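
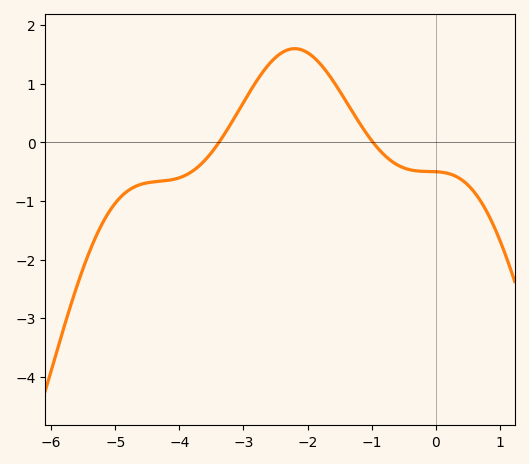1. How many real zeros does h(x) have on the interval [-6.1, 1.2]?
2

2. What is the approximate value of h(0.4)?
-0.634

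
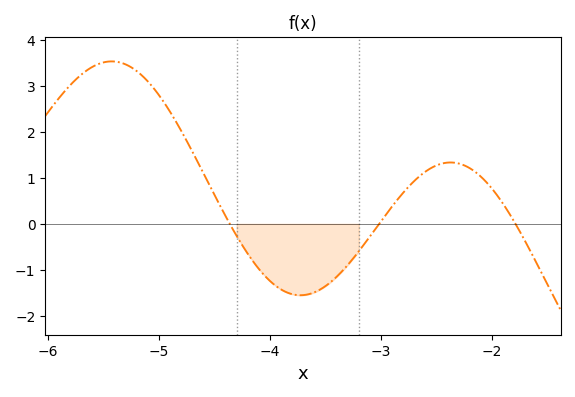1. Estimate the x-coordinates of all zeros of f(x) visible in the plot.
-4.4, -3, -1.8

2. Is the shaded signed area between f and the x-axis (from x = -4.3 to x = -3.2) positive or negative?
negative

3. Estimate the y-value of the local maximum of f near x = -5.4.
3.5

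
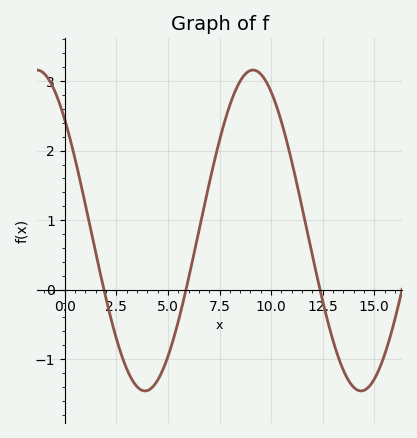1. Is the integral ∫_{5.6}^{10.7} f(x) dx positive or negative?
positive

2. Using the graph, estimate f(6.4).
0.7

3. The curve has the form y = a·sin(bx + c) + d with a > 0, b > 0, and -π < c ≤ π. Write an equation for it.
y = 2.31sin(0.6x + 2.4) + 0.85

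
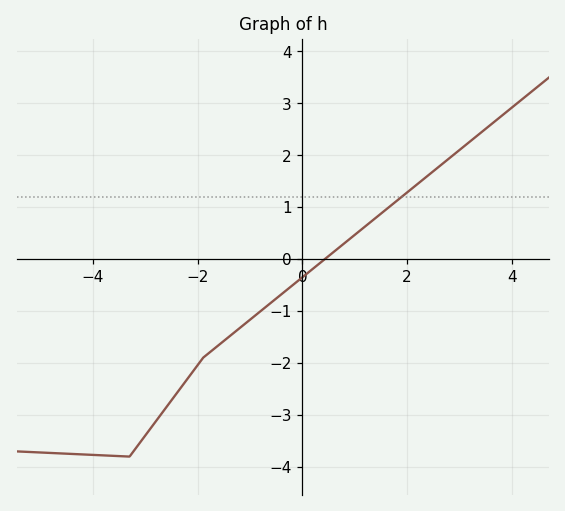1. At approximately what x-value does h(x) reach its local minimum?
-3.3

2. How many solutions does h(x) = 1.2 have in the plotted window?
1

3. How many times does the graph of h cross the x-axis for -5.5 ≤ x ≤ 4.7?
1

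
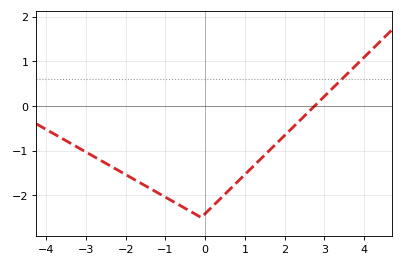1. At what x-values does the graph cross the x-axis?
2.8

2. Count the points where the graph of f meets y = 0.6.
1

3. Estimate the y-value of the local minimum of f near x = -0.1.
-2.5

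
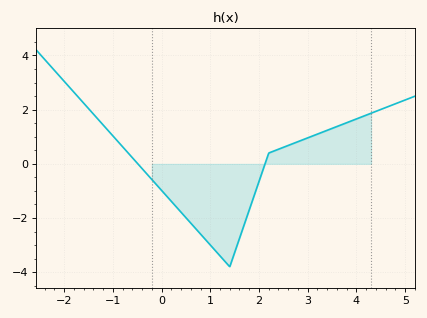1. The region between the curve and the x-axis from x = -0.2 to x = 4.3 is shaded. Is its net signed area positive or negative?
negative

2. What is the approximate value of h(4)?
1.66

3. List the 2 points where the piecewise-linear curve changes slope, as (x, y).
(1.4, -3.8); (2.2, 0.4)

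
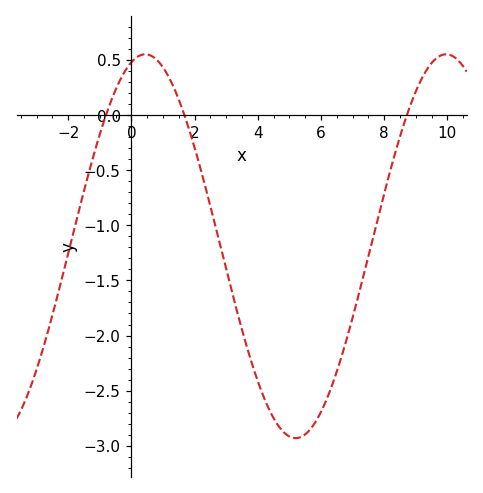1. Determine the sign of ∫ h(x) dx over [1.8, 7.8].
negative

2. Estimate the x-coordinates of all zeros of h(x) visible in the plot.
-0.8, 1.6, 8.8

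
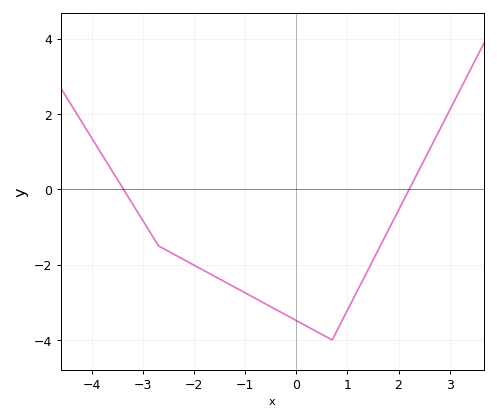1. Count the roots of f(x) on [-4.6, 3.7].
2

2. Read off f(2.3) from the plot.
0.2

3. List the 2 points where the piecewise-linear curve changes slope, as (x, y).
(-2.7, -1.5); (0.7, -4)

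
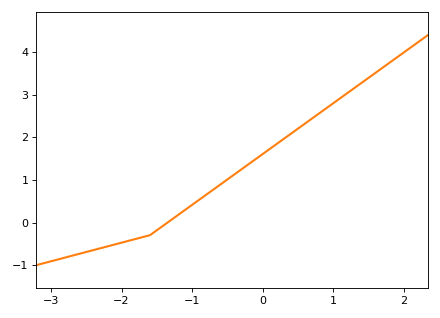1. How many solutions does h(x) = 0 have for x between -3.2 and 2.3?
1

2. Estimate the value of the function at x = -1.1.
0.296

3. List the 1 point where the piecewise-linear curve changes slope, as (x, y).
(-1.6, -0.3)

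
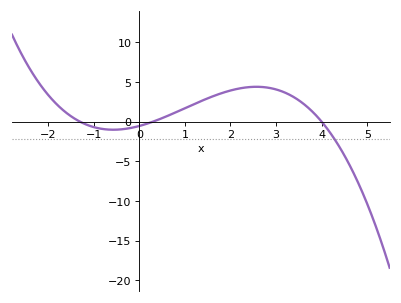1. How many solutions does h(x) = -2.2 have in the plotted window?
1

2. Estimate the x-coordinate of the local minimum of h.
-0.6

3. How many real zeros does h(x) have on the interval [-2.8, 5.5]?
3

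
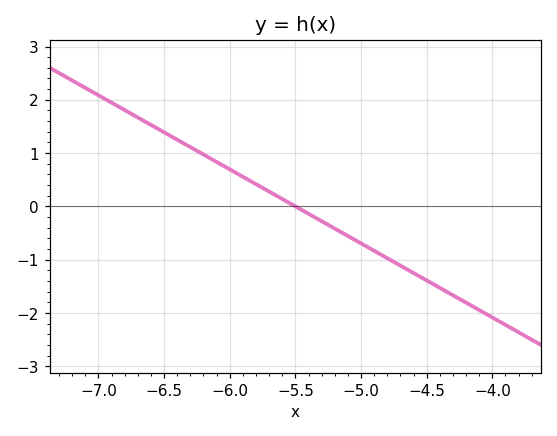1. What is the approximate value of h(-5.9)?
0.6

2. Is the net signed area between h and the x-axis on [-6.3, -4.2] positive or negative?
negative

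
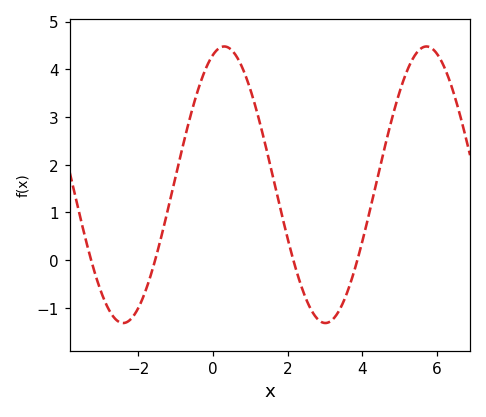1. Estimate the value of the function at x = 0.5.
4.4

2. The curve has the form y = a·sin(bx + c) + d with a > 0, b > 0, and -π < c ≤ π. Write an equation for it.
y = 2.9sin(1.16x + 1.22) + 1.58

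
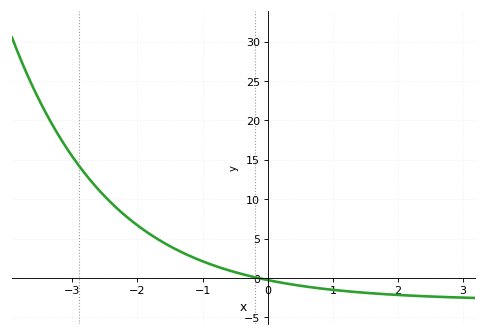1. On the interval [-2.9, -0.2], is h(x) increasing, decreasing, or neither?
decreasing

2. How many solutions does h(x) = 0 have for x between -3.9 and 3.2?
1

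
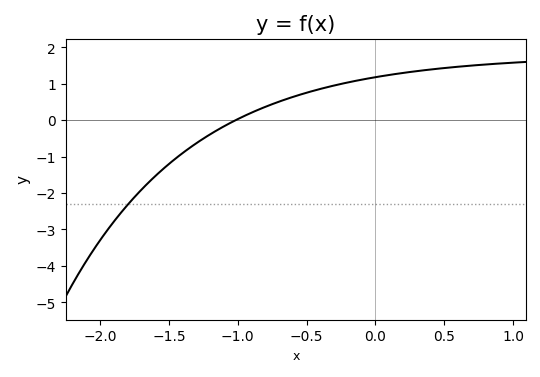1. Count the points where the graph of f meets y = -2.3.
1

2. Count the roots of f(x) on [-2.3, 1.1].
1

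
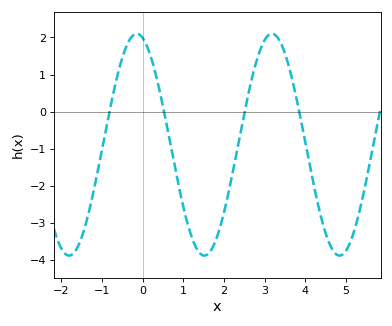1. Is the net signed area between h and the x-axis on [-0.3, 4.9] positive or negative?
negative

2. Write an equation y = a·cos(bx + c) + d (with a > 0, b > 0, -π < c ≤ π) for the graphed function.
y = 2.99cos(1.9x + 0.28) - 0.89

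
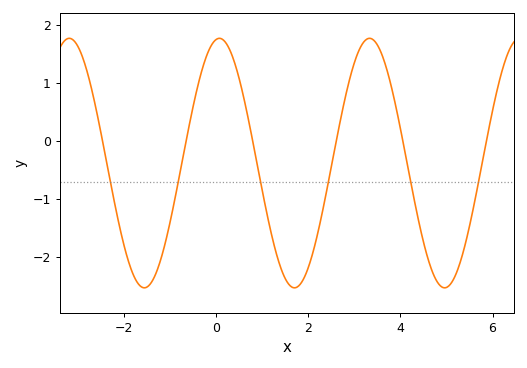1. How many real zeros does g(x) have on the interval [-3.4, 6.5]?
6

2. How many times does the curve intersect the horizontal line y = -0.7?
6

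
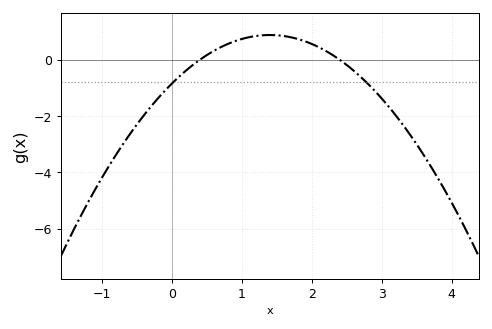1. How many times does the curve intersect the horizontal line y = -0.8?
2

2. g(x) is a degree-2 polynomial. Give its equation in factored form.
y = -0.88(x - 0.4)(x - 2.4)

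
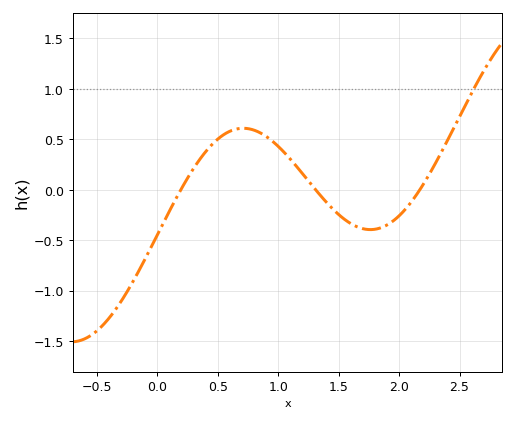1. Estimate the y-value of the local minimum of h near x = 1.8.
-0.396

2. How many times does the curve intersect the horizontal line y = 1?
1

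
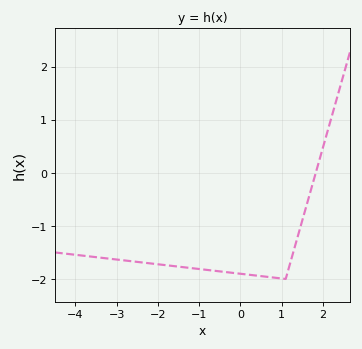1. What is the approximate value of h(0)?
-1.9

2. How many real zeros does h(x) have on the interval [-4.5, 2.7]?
1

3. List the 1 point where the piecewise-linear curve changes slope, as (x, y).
(1.1, -2)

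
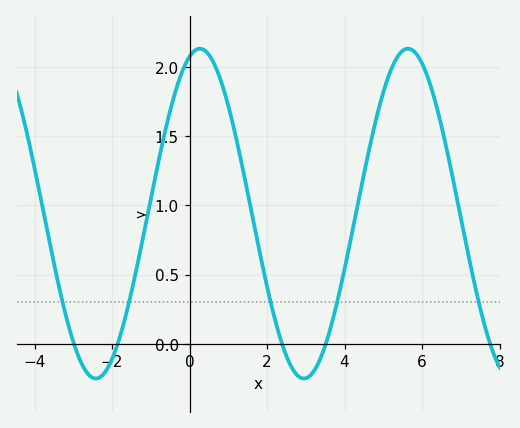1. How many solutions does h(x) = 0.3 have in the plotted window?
5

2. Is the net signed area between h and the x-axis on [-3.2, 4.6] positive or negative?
positive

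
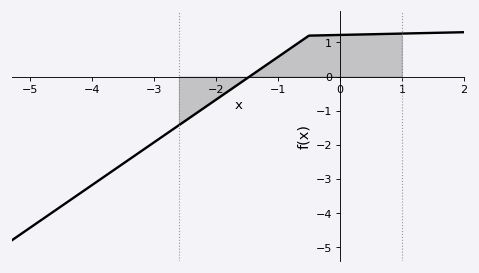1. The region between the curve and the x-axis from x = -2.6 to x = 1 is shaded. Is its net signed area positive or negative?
positive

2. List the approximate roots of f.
-1.5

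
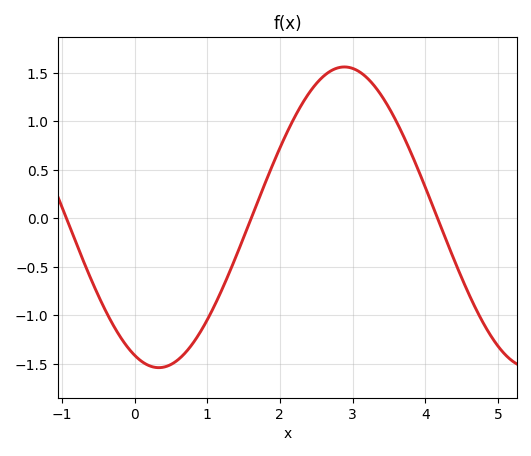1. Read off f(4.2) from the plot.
-0.056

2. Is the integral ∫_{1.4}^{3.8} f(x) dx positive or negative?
positive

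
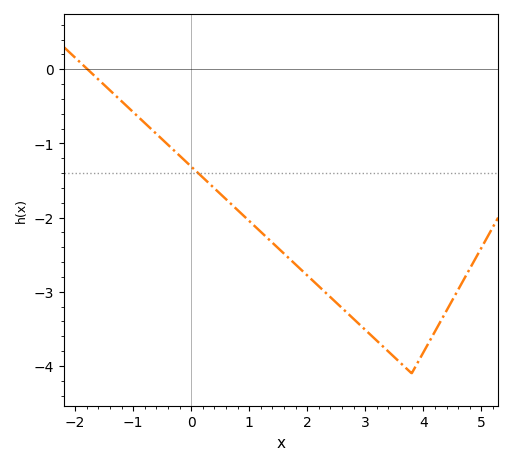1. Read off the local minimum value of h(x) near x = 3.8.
-4.1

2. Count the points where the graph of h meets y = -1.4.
1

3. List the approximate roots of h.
-1.79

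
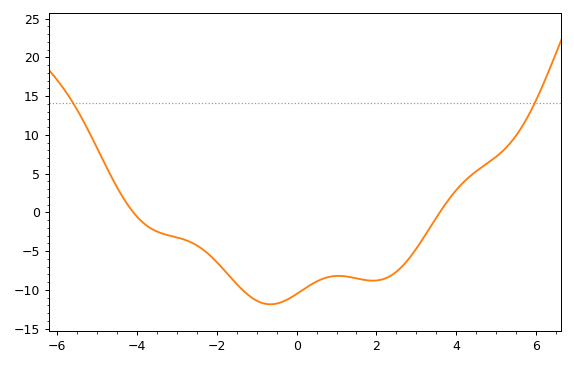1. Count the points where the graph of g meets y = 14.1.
2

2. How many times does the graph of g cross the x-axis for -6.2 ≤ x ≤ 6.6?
2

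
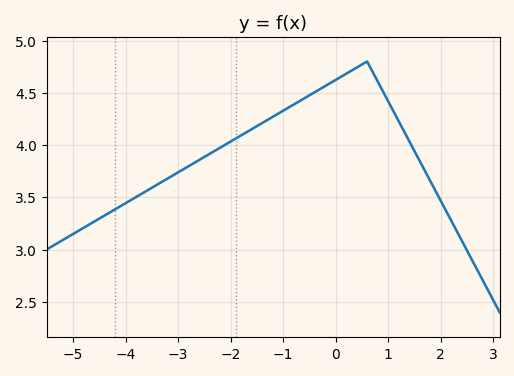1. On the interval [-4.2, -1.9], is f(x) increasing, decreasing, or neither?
increasing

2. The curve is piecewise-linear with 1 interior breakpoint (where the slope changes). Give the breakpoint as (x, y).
(0.6, 4.8)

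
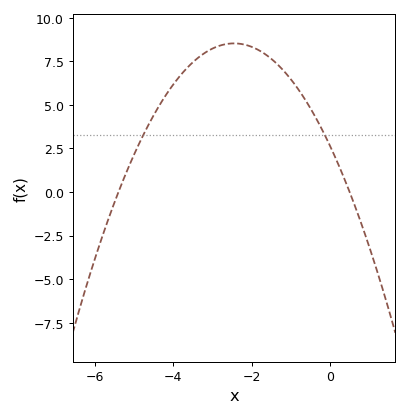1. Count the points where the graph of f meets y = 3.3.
2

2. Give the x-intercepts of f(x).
-5.4, 0.5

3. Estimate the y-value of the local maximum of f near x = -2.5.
8.53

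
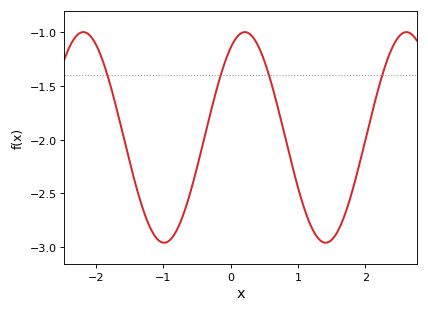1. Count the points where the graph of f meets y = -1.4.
4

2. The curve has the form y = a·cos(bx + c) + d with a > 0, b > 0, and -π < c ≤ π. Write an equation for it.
y = 0.98cos(2.62x - 0.55) - 1.98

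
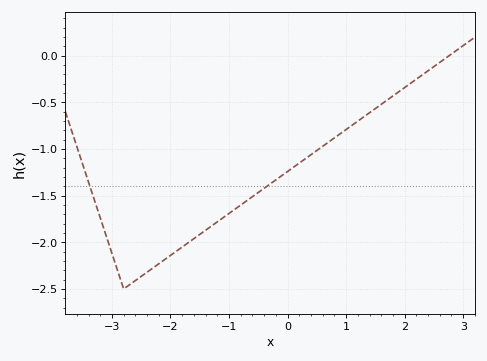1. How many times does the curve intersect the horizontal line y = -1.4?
2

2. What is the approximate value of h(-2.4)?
-2.3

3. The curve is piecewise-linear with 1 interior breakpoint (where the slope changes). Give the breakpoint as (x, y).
(-2.8, -2.5)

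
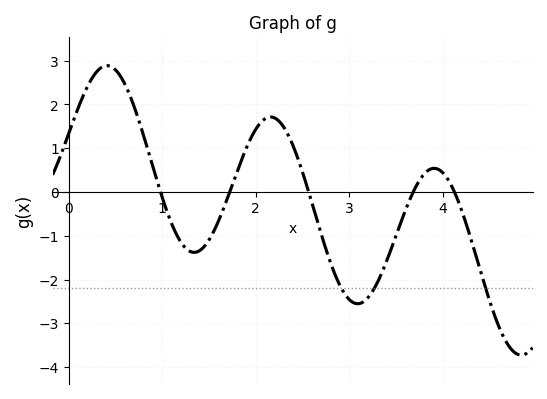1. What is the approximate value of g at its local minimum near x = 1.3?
-1.38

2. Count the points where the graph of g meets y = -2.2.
3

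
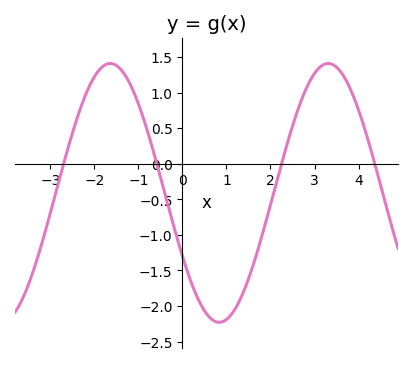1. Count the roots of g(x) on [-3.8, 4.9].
4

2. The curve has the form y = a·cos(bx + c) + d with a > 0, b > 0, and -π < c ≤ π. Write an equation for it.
y = 1.82cos(1.3x + 2.1) - 0.41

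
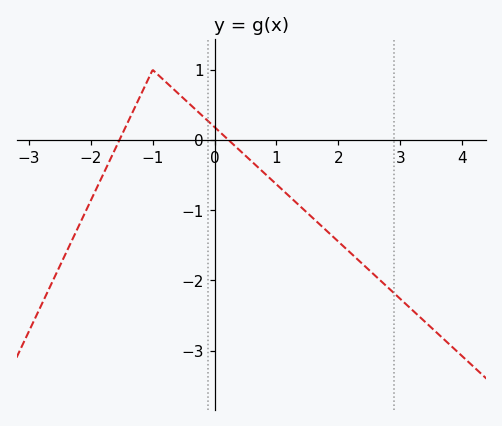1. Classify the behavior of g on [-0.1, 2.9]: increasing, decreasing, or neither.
decreasing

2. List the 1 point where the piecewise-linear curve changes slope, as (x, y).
(-1, 1)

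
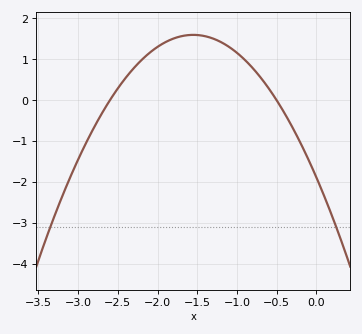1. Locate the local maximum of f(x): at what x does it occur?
-1.6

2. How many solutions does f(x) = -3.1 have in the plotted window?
2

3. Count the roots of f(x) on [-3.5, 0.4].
2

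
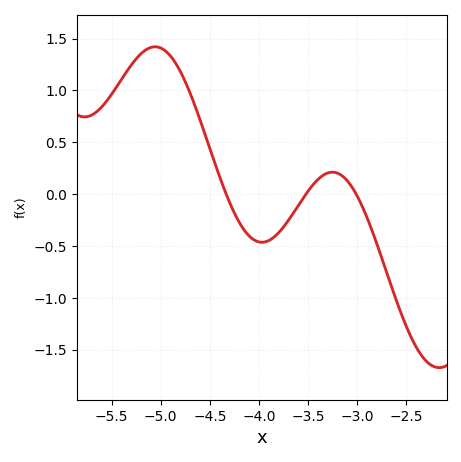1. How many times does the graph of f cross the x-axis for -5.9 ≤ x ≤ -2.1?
3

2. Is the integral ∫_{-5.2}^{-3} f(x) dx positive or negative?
positive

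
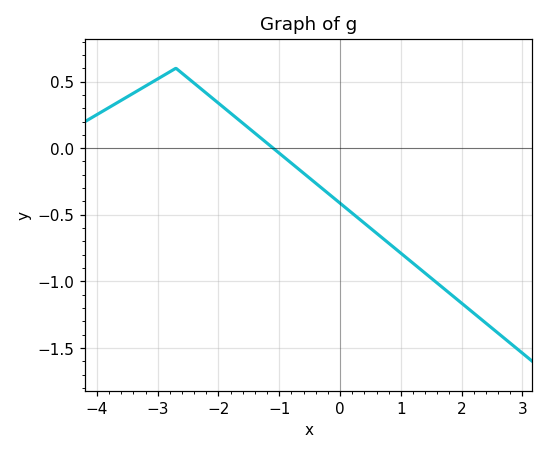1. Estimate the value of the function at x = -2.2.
0.412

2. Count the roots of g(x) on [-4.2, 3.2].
1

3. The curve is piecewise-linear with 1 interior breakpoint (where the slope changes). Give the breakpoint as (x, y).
(-2.7, 0.6)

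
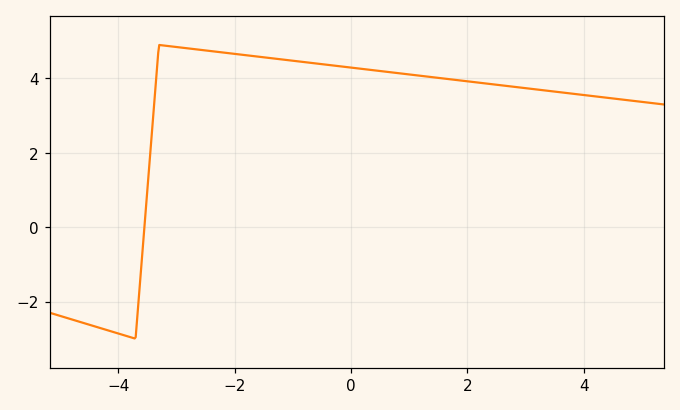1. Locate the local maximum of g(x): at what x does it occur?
-3.2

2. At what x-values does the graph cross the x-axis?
-3.6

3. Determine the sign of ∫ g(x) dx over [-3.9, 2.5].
positive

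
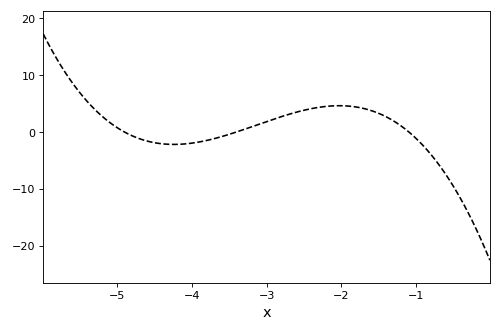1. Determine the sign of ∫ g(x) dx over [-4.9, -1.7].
positive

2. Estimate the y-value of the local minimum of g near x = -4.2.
-2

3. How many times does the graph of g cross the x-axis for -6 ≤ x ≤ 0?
3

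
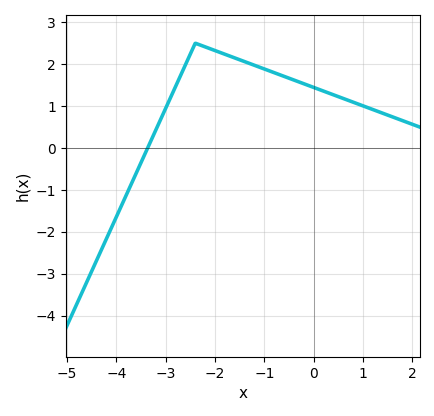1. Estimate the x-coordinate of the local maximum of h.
-2.4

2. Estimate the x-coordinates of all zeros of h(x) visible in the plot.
-3.36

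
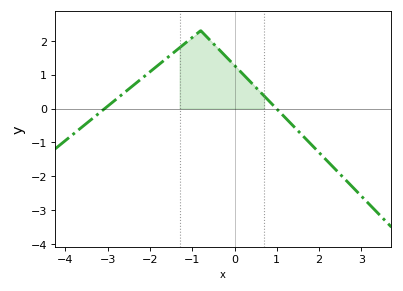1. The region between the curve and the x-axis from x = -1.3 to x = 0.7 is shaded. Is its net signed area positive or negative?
positive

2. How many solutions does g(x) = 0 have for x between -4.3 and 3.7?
2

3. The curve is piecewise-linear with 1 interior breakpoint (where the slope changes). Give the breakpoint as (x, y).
(-0.8, 2.3)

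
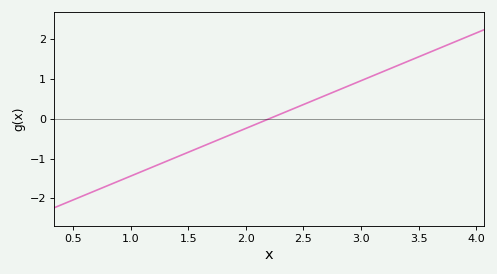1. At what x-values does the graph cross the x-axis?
2.2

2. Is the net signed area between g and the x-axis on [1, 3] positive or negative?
negative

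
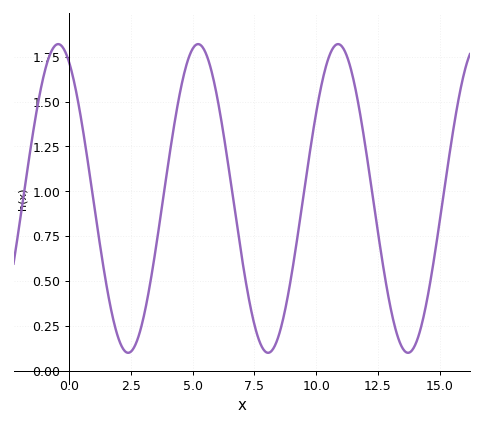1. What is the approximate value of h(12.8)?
0.509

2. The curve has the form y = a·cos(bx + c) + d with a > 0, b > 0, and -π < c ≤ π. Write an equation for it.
y = 0.86cos(1.11x + 0.482) + 0.96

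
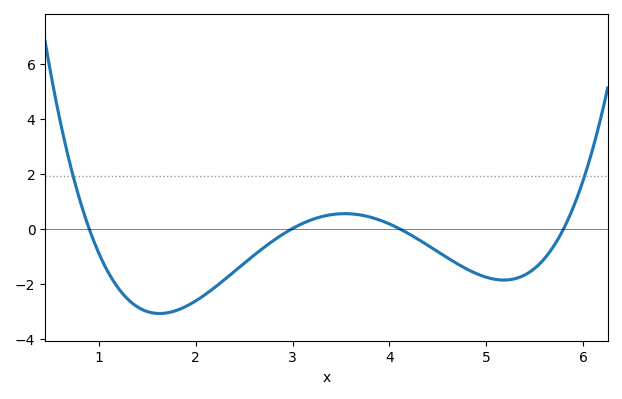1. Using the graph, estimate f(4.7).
-1.2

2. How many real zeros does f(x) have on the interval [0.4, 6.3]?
4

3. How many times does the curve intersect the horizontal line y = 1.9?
2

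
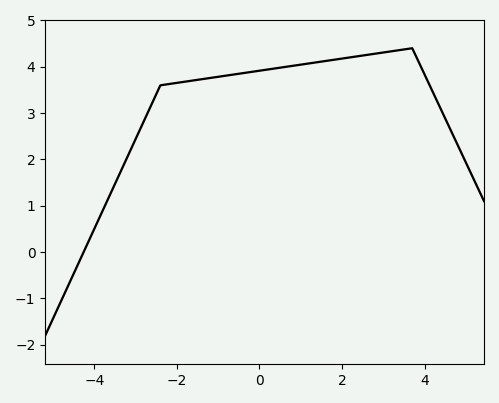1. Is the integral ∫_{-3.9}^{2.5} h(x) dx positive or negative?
positive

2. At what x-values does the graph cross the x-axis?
-4.26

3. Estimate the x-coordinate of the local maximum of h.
3.7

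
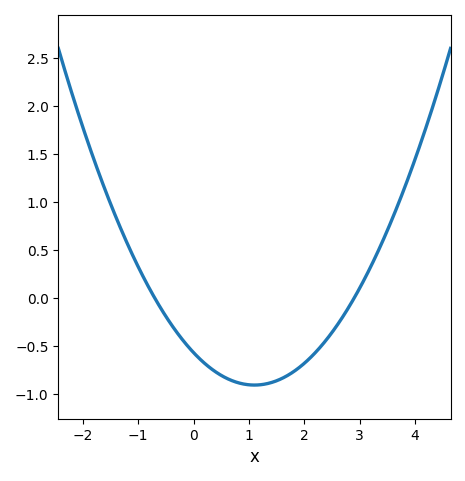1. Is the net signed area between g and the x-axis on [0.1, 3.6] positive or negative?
negative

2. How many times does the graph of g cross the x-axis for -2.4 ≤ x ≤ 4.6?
2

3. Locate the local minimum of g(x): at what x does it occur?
1.1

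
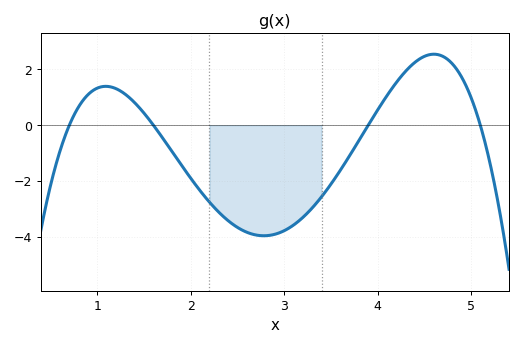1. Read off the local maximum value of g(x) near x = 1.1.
1.39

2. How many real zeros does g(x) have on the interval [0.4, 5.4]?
4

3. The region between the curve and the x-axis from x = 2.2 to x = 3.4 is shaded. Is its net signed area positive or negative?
negative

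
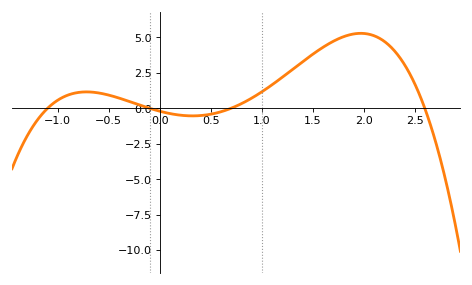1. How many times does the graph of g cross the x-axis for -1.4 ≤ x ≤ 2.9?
4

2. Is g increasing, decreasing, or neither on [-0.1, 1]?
neither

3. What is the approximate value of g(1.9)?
5.2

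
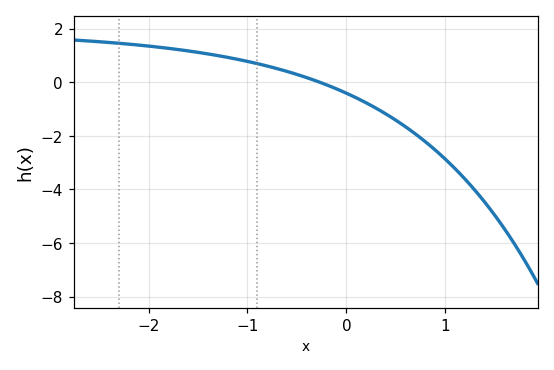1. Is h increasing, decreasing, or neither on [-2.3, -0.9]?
decreasing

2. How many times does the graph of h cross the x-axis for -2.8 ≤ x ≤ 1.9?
1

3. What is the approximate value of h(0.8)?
-2.2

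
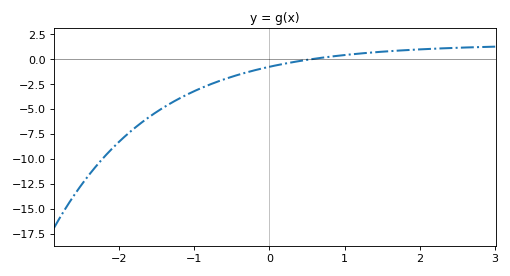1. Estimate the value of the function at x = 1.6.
1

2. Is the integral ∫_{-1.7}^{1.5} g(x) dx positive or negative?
negative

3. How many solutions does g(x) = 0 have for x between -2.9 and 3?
1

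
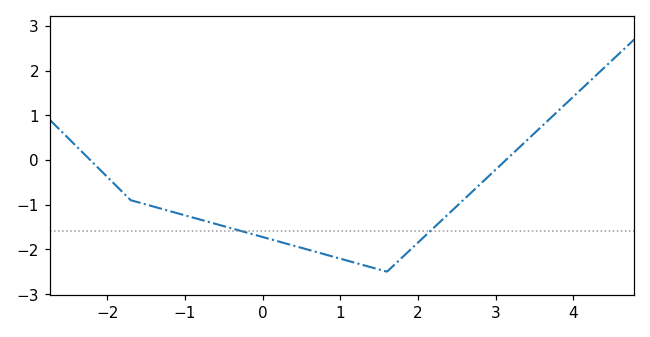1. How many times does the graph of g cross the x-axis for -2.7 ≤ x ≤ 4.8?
2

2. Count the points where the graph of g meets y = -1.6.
2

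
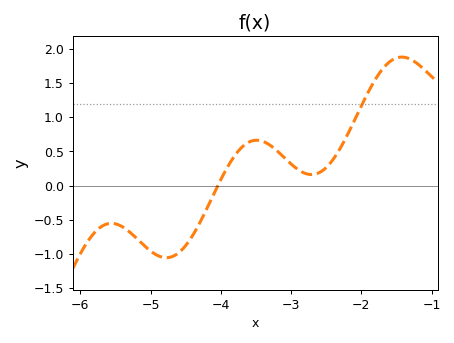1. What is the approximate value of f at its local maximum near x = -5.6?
-0.55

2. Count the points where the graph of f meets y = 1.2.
1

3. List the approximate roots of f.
-4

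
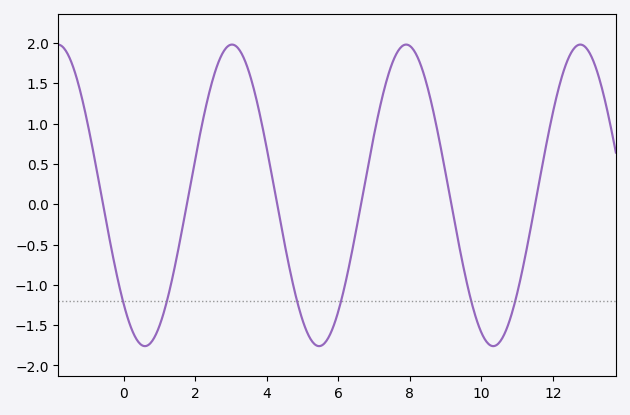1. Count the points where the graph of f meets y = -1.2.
6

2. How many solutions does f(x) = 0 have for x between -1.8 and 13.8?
6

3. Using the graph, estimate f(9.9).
-1.5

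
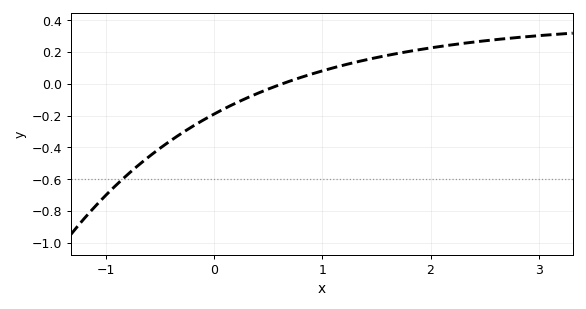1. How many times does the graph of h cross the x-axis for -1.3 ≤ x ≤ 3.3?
1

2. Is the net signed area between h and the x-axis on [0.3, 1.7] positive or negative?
positive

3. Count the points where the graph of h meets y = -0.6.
1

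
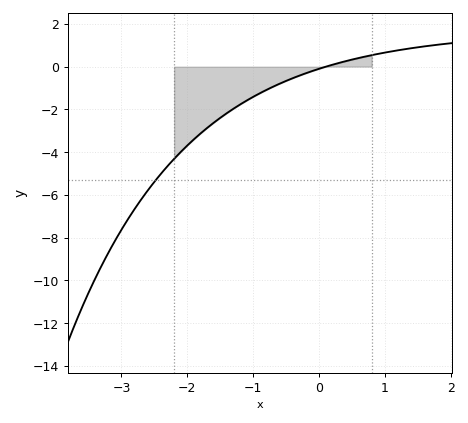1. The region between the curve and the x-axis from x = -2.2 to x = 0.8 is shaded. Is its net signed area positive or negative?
negative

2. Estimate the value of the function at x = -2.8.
-6.66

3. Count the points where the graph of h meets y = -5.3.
1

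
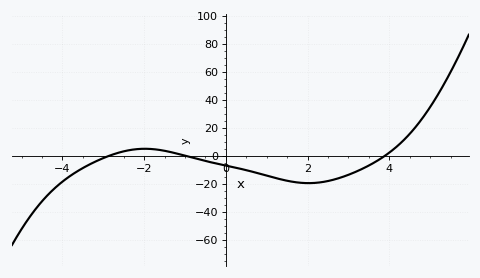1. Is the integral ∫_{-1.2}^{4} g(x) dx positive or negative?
negative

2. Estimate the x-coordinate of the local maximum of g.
-2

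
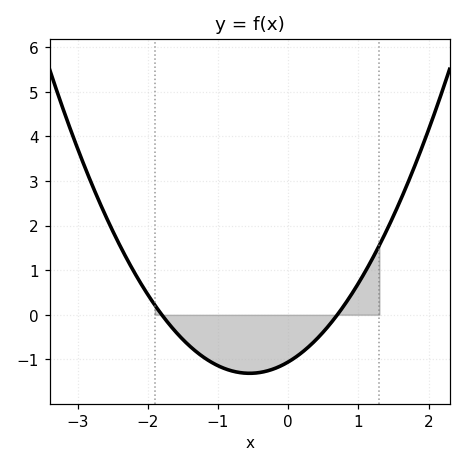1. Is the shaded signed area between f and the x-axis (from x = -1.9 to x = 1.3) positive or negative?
negative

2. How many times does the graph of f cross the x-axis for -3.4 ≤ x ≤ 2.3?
2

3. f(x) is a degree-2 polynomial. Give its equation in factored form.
y = 0.84(x + 1.8)(x - 0.7)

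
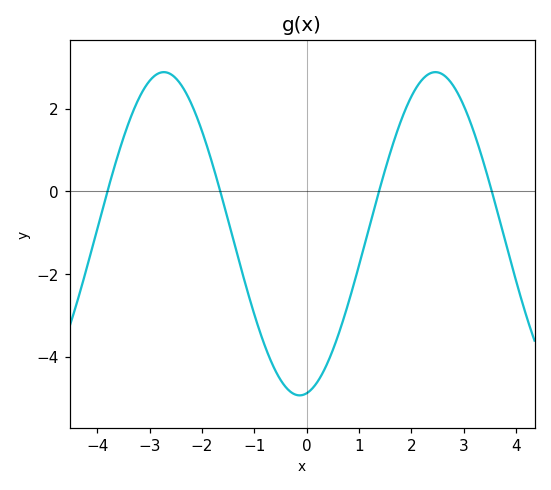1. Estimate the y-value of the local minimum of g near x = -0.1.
-4.94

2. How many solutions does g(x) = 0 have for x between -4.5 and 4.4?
4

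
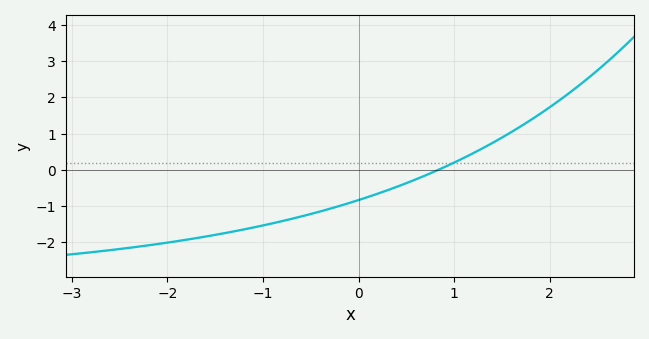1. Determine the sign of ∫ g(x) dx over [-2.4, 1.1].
negative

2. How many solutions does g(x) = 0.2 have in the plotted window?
1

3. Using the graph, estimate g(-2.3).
-2.12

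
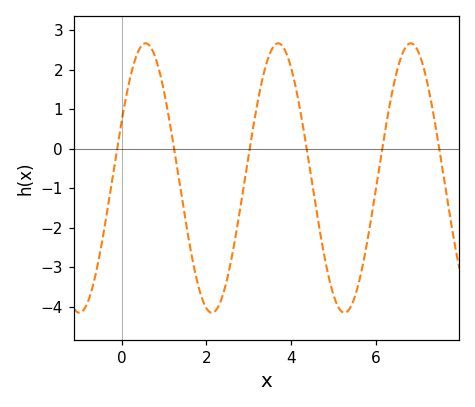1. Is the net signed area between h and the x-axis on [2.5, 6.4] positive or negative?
negative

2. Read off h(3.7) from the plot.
2.67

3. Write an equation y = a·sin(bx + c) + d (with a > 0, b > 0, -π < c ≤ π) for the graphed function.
y = 3.41sin(2.01x + 0.432) - 0.74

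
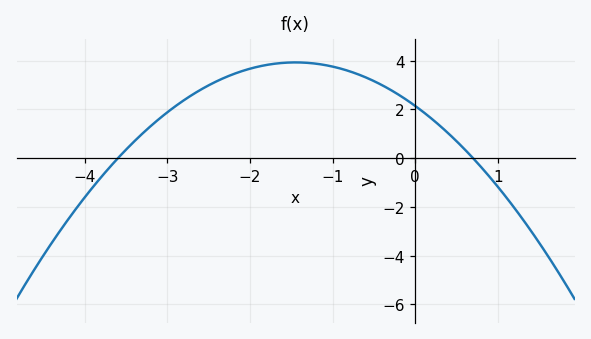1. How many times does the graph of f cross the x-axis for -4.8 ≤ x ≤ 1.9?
2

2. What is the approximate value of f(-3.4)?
0.6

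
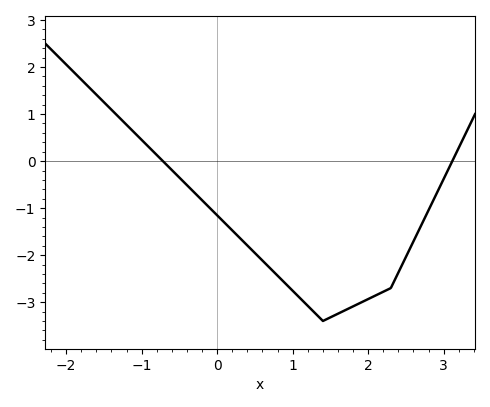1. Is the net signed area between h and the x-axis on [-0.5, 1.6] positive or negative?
negative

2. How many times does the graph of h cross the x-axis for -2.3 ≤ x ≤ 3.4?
2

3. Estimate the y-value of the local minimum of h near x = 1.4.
-3.4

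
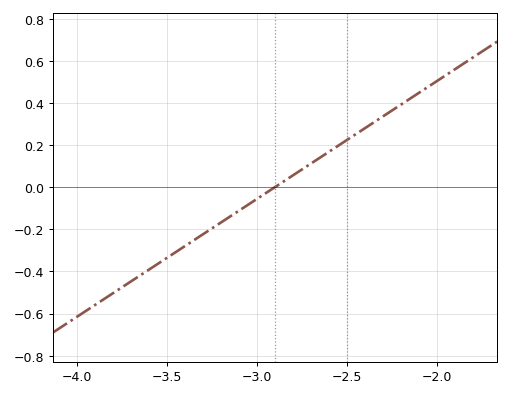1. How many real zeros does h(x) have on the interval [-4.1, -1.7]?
1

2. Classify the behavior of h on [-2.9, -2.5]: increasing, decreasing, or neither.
increasing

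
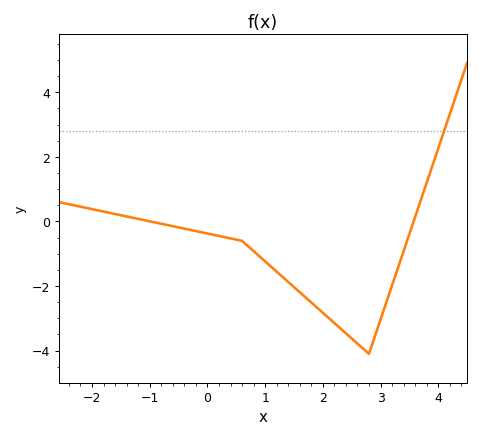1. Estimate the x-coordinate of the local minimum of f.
2.8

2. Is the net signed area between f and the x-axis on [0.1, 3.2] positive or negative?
negative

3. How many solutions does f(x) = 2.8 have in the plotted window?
1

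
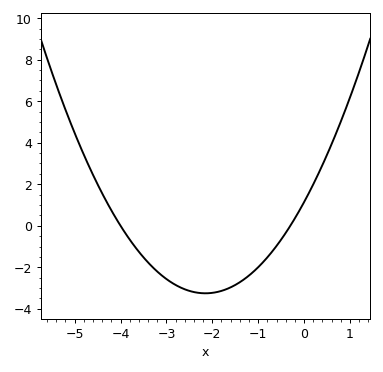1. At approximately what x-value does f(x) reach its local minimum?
-2.2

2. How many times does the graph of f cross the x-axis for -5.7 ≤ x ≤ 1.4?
2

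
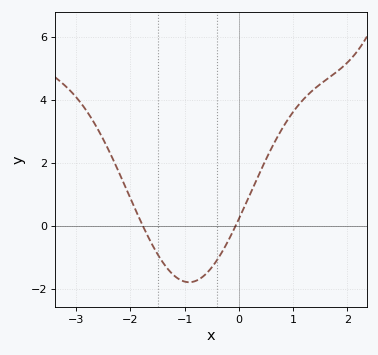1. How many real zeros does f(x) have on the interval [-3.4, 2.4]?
2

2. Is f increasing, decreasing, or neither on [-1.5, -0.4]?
neither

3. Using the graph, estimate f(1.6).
4.62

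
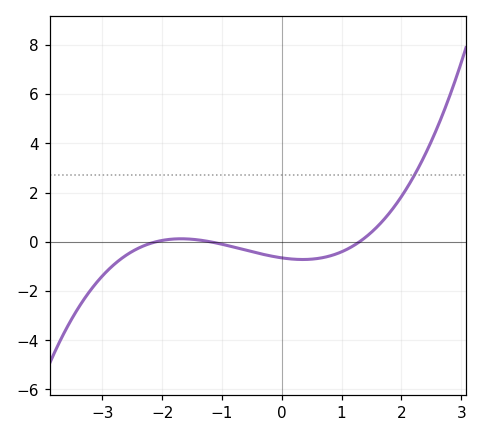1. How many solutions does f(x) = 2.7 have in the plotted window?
1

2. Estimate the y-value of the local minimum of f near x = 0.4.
-0.8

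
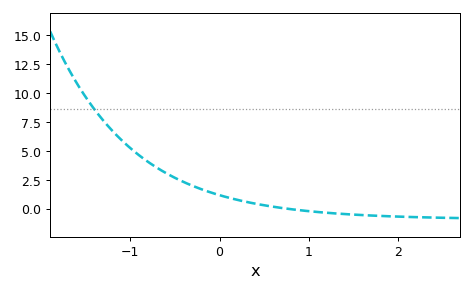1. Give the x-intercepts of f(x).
0.7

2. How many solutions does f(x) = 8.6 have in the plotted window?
1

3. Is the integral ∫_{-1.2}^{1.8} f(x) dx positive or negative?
positive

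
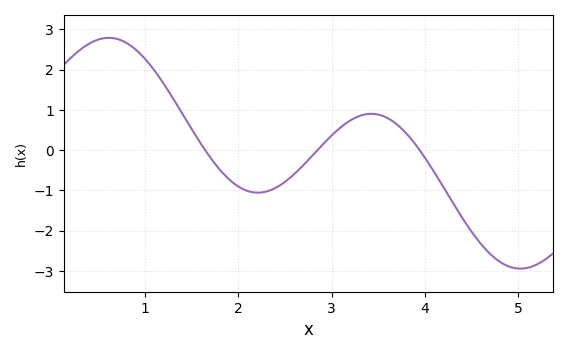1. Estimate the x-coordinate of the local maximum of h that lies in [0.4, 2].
0.609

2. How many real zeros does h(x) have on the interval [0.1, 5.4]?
3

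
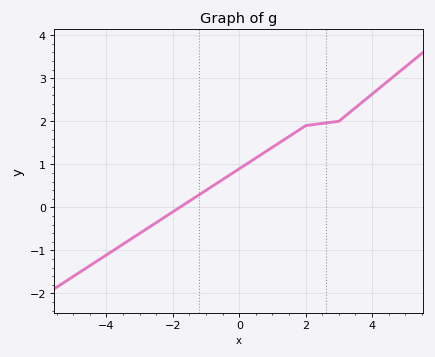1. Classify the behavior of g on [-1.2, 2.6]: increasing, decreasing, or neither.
increasing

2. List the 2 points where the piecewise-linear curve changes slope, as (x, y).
(2, 1.9); (3, 2)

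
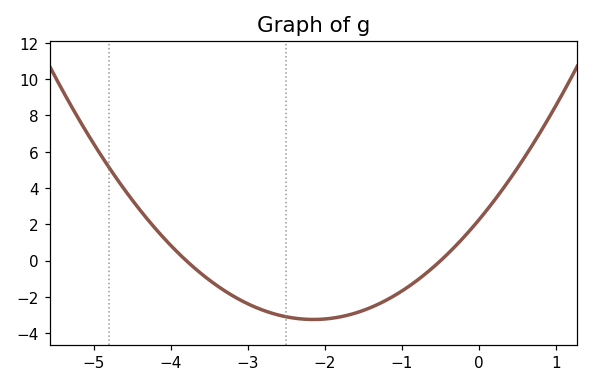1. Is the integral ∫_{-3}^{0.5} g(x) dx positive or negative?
negative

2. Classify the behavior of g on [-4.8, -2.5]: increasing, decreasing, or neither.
decreasing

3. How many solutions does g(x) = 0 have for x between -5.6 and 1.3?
2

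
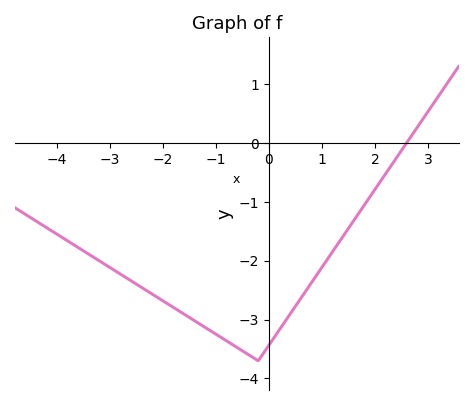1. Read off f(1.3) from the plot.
-1.71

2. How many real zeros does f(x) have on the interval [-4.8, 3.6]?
1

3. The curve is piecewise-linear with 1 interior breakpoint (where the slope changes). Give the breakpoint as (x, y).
(-0.2, -3.7)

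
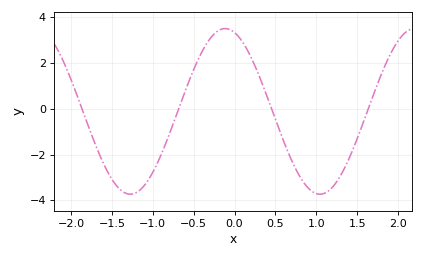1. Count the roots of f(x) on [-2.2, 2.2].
4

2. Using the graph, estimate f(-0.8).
-1.1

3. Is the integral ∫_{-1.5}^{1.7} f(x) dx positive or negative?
negative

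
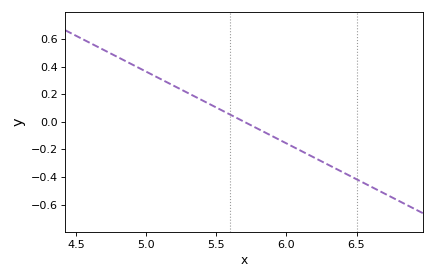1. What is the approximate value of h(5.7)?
0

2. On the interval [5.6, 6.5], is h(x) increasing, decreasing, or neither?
decreasing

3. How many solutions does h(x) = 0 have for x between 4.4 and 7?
1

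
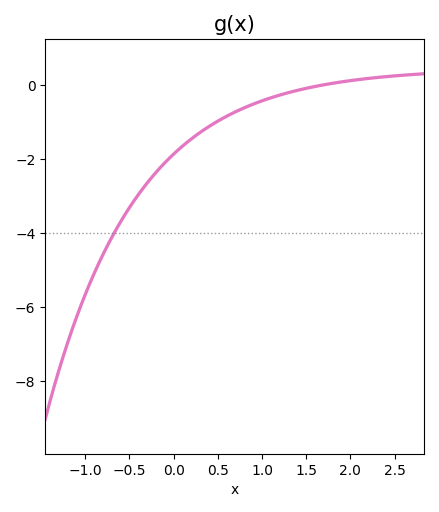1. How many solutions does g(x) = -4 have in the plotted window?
1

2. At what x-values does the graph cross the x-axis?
1.67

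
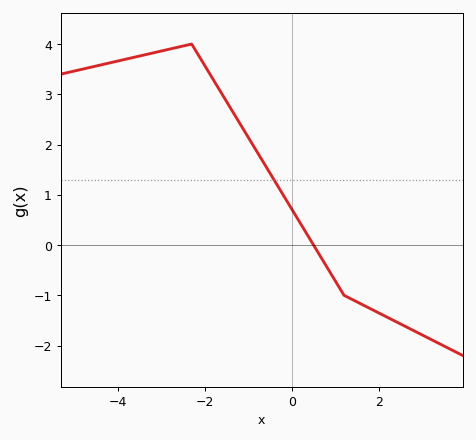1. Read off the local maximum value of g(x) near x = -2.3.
4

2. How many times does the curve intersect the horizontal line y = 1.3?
1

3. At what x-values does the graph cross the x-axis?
0.5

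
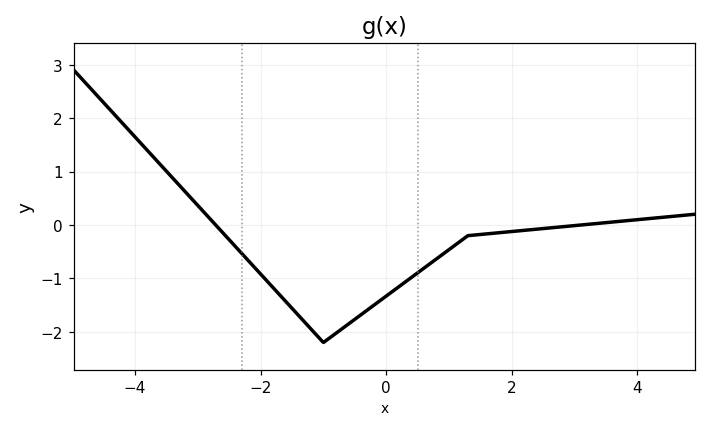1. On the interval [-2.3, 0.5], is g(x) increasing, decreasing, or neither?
neither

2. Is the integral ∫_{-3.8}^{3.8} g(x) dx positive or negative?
negative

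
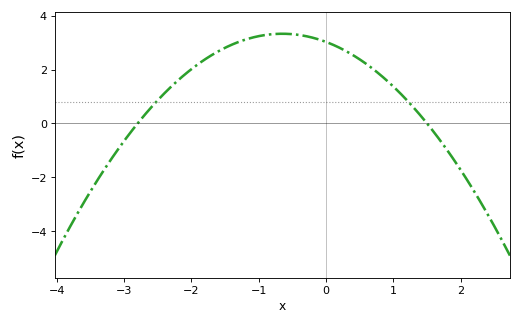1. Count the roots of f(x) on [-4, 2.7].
2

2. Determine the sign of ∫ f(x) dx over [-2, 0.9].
positive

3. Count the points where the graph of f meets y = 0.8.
2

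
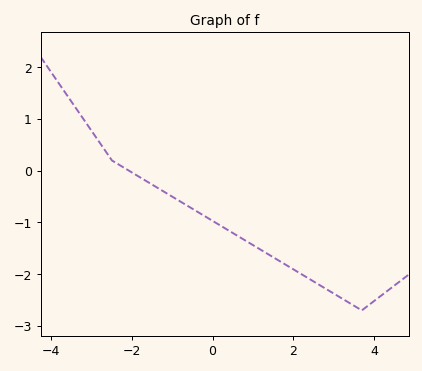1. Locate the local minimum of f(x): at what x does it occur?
3.8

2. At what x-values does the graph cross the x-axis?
-2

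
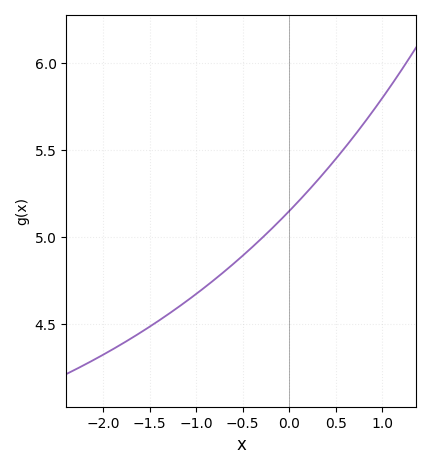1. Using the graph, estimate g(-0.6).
4.85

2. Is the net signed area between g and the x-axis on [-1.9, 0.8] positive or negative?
positive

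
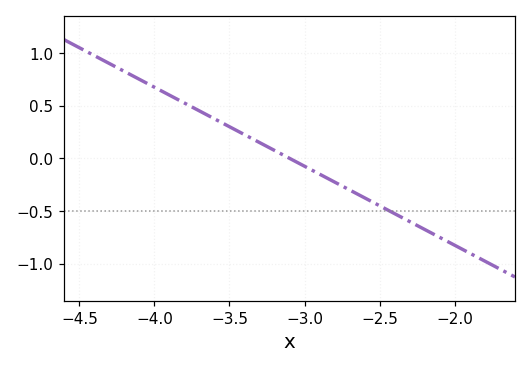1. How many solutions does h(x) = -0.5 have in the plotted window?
1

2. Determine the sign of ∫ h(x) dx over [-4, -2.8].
positive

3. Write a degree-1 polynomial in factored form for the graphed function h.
y = -0.75(x + 3.1)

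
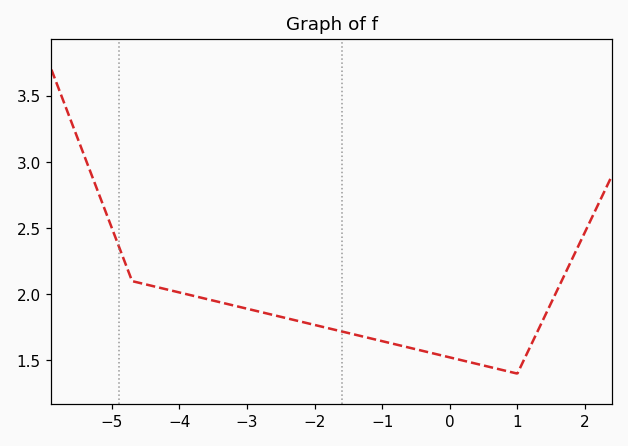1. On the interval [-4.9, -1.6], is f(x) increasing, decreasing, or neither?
decreasing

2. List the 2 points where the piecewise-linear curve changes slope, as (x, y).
(-4.7, 2.1); (1, 1.4)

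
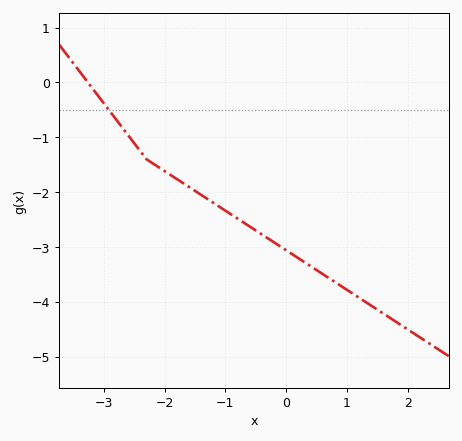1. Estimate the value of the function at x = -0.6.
-2.63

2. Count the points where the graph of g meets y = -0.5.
1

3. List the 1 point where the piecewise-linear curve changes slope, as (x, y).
(-2.3, -1.4)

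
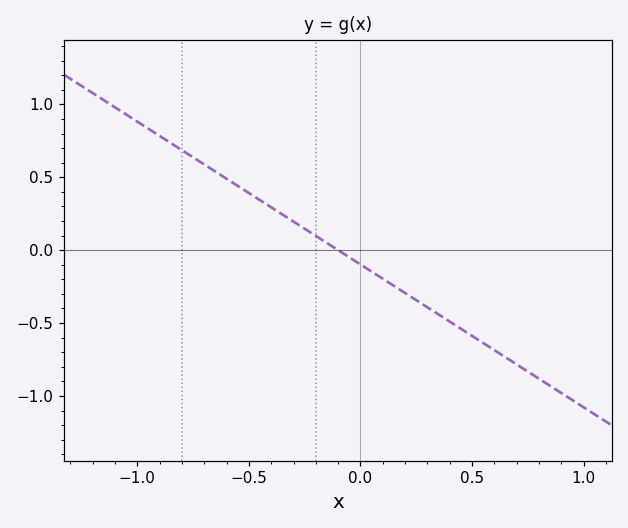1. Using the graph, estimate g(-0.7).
0.588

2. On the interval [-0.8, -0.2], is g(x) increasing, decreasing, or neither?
decreasing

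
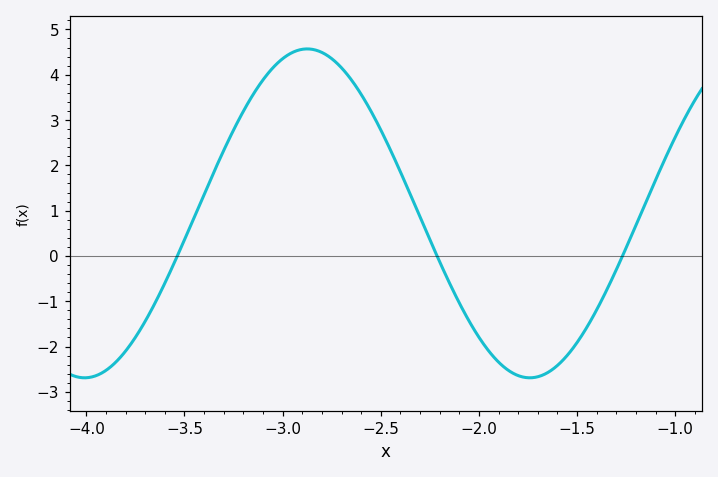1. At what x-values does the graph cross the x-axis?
-3.54, -2.21, -1.27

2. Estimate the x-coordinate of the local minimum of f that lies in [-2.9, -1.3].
-1.74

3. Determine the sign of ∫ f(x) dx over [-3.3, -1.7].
positive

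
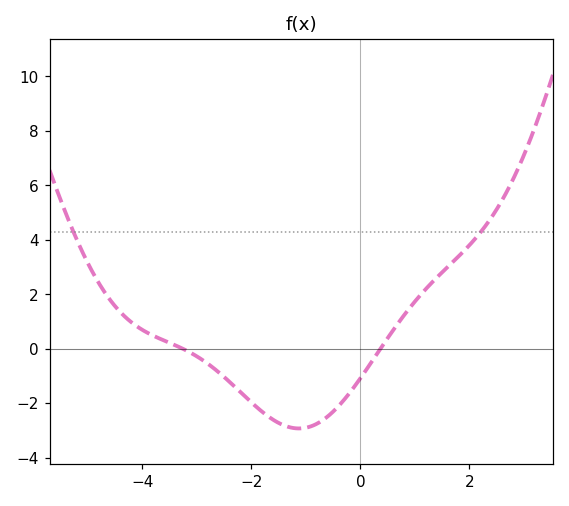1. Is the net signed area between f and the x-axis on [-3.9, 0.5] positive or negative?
negative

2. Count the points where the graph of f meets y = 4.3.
2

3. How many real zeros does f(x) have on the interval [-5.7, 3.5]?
2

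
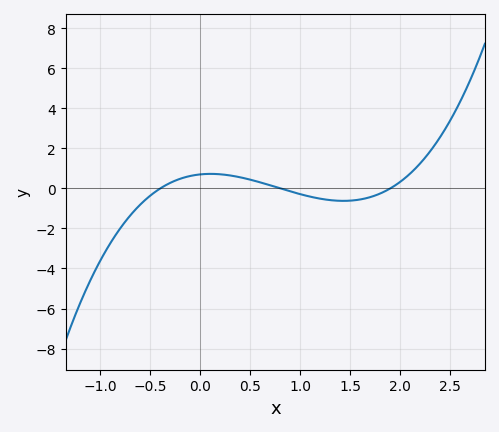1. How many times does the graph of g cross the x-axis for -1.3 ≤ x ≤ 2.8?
3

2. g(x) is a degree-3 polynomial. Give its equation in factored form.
y = 1.15(x + 0.4)(x - 0.8)(x - 1.9)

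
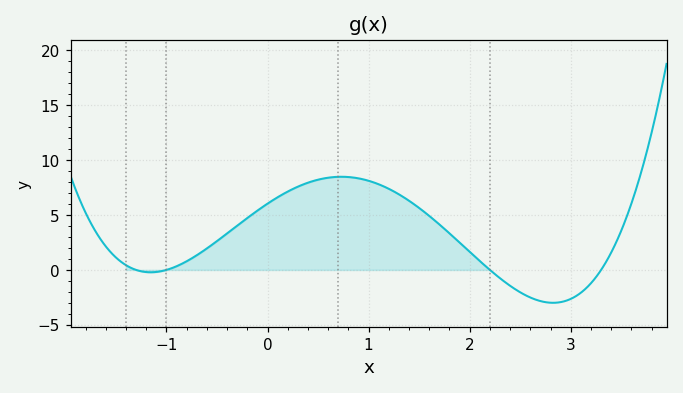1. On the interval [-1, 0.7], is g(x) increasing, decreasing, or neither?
increasing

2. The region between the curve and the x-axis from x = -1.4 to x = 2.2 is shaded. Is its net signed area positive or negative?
positive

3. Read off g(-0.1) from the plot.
5.5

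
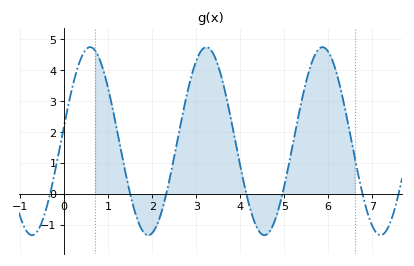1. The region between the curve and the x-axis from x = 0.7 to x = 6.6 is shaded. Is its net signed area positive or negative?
positive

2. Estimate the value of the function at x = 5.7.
4.5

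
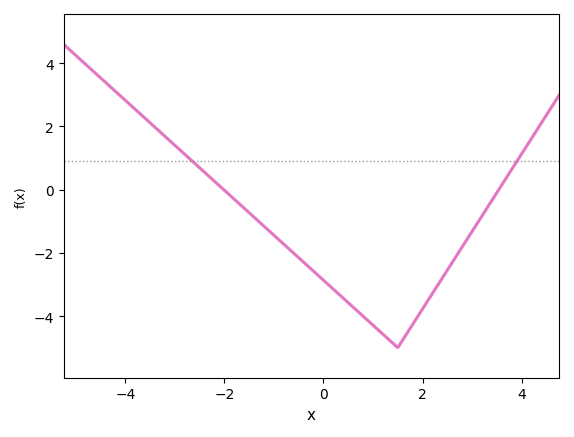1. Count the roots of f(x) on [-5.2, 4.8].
2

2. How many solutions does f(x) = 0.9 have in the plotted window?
2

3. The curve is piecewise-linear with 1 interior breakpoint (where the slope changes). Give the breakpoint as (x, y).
(1.5, -5)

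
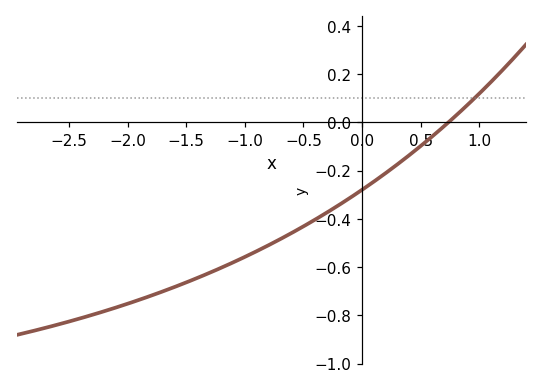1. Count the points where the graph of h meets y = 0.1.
1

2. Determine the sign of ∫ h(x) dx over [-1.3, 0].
negative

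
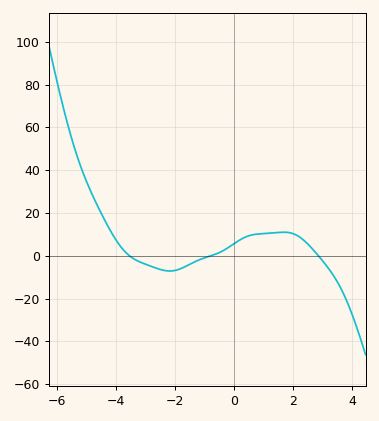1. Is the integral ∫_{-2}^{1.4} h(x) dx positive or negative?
positive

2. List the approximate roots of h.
-3.54, -0.785, 2.86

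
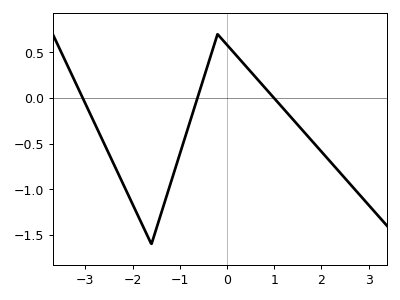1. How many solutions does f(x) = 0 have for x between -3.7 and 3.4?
3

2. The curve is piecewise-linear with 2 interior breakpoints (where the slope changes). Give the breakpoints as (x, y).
(-1.6, -1.6); (-0.2, 0.7)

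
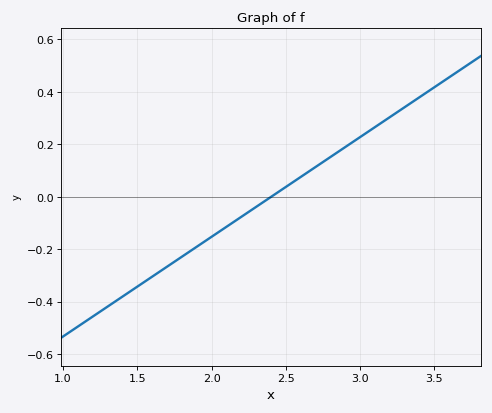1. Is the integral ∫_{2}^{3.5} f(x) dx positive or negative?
positive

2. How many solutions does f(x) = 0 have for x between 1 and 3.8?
1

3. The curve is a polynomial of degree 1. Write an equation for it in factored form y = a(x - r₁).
y = 0.38(x - 2.4)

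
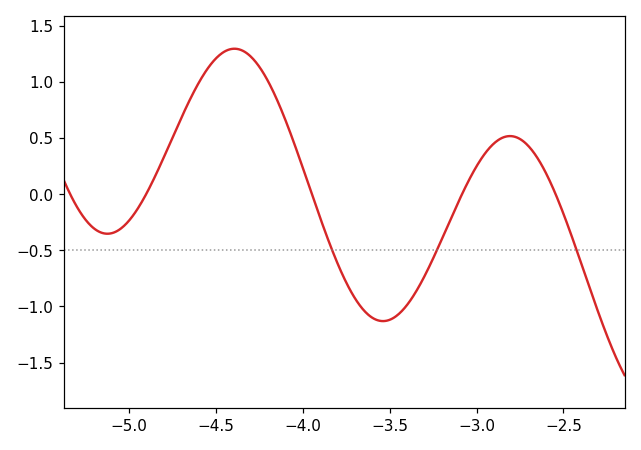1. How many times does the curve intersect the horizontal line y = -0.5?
3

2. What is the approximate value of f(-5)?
-0.25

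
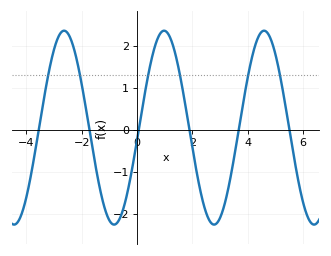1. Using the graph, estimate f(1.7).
0.8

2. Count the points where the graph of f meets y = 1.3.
6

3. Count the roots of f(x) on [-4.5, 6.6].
6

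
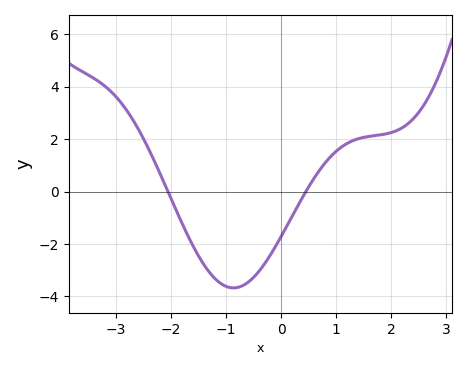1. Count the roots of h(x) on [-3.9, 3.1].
2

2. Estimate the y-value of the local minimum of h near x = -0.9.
-3.6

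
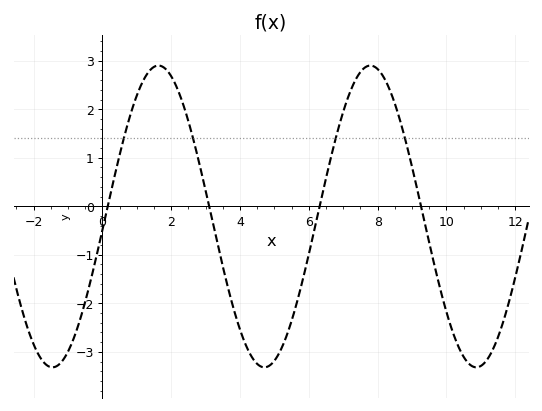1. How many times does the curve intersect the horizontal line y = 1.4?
4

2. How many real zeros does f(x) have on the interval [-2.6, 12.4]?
4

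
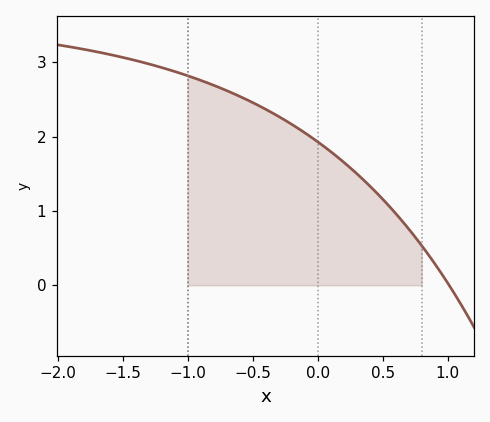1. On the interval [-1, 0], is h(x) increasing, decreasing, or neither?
decreasing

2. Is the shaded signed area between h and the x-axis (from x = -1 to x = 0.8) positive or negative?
positive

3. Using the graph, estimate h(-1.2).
2.9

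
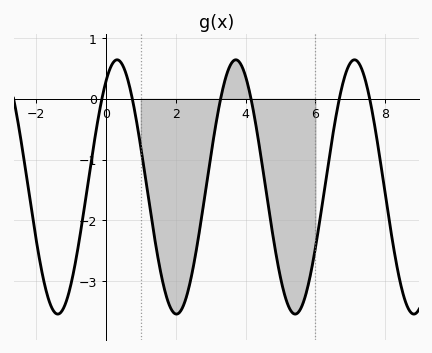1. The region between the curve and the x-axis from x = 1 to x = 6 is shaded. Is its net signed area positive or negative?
negative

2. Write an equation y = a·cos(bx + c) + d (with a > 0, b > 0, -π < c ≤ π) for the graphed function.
y = 2.09cos(1.85x - 0.602) - 1.45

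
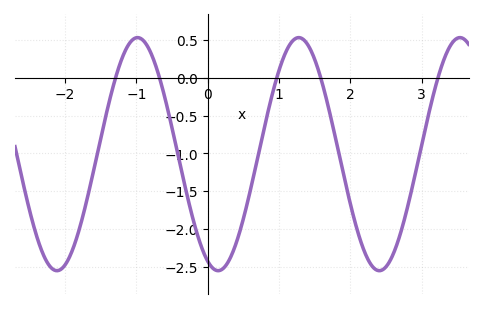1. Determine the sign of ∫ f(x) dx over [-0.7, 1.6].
negative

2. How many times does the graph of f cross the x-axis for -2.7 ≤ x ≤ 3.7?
5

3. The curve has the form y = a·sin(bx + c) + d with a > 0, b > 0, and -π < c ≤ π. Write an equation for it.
y = 1.54sin(2.78x - 1.98) - 1.01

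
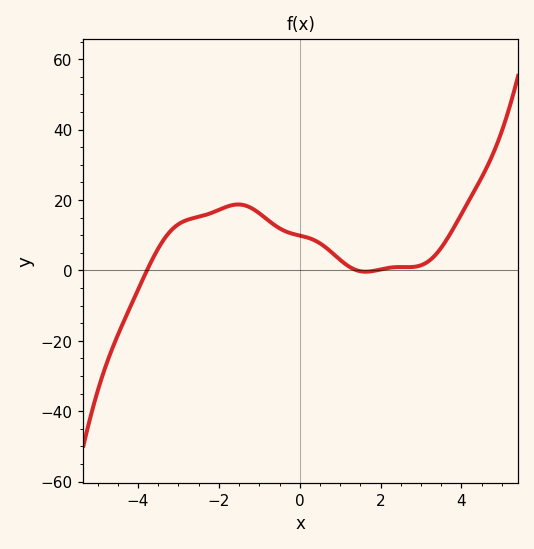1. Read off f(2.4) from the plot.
0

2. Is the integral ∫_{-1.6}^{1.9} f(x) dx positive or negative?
positive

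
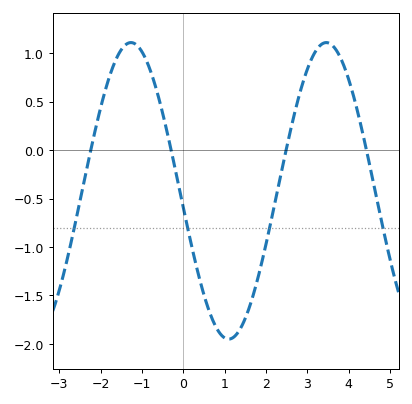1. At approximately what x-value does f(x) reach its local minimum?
1.1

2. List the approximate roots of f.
-2.24, -0.292, 2.49, 4.43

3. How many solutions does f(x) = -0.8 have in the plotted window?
4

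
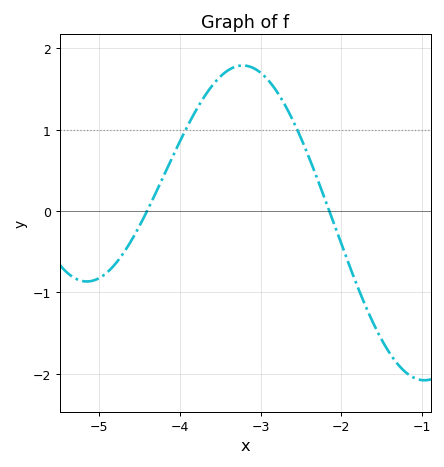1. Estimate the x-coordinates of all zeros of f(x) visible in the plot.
-4.41, -2.15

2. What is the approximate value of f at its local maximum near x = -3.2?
1.79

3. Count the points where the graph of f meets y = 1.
2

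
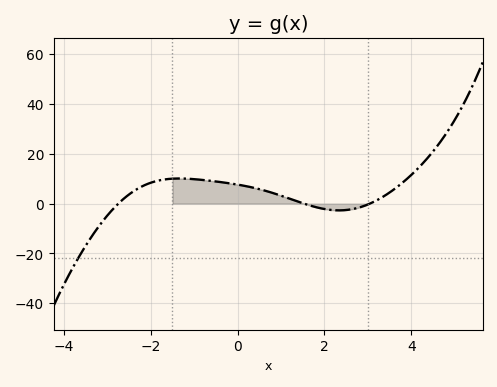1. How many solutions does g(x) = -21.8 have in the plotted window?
1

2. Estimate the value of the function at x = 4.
11.5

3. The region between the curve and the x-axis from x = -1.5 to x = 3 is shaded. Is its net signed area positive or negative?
positive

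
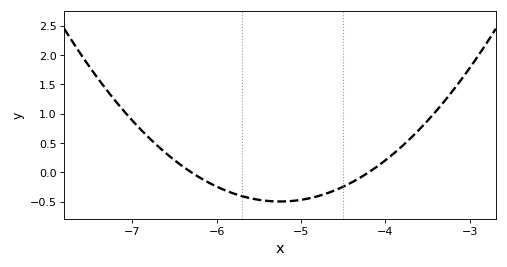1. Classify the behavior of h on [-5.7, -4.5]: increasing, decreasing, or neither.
neither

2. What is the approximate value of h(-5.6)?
-0.45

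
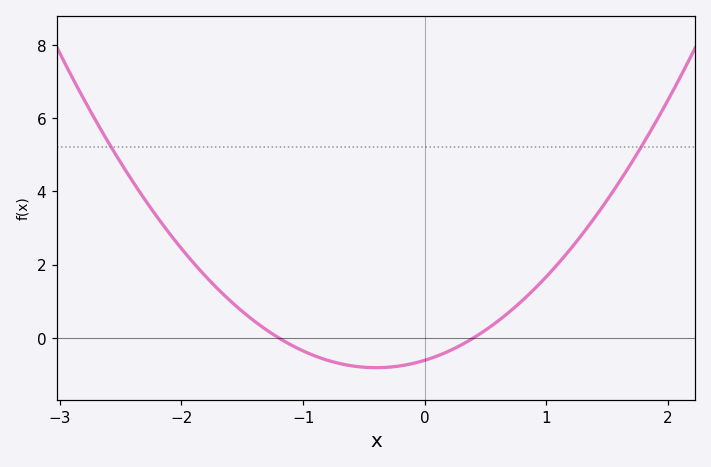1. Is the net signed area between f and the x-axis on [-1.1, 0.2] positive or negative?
negative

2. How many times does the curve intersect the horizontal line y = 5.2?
2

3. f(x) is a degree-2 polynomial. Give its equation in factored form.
y = 1.27(x + 1.2)(x - 0.4)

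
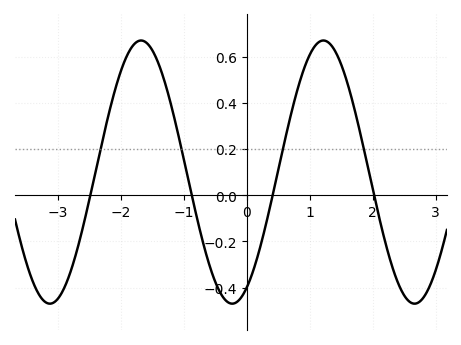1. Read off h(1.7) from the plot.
0.385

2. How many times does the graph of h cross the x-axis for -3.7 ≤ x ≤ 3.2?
4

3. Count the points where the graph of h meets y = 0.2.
4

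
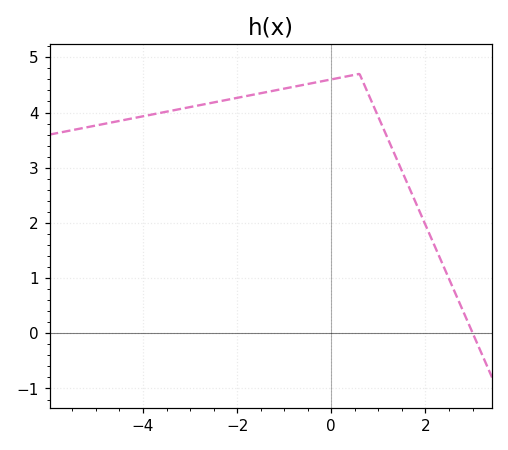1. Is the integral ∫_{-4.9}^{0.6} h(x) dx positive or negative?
positive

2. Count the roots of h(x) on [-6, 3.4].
1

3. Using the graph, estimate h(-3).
4.1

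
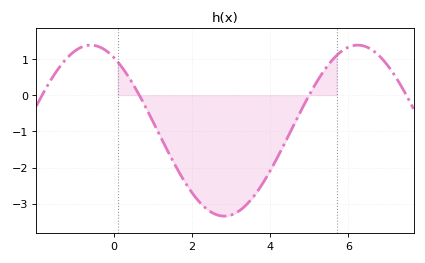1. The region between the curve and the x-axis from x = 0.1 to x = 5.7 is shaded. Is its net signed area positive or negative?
negative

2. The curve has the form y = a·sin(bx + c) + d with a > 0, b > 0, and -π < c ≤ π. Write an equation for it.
y = 2.36sin(0.92x + 2.1) - 0.98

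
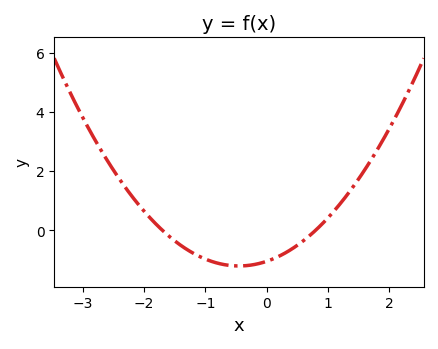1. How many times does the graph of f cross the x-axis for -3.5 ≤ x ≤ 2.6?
2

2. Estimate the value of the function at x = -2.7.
2.7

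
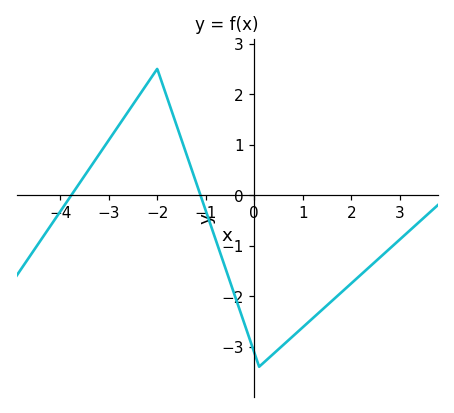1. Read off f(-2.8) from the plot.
1.4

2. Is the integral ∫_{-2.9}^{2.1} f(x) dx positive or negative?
negative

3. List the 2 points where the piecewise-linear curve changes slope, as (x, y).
(-2, 2.5); (0.1, -3.4)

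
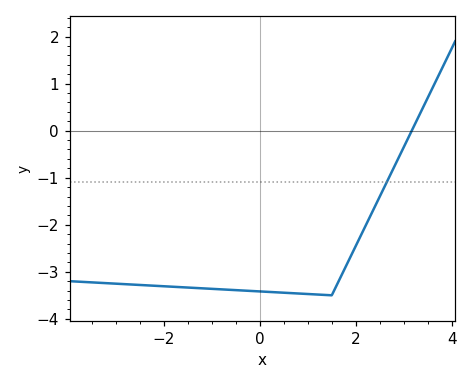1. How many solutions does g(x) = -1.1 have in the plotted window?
1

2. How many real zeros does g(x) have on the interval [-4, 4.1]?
1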